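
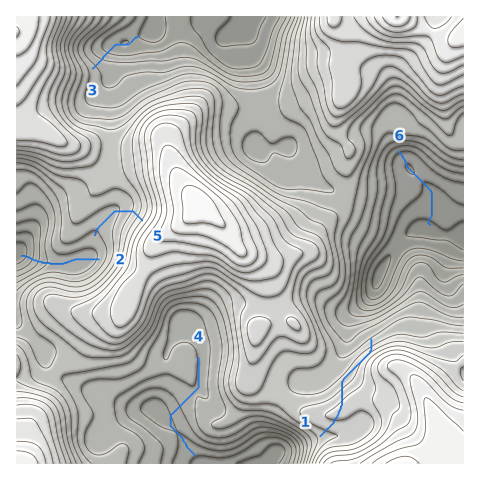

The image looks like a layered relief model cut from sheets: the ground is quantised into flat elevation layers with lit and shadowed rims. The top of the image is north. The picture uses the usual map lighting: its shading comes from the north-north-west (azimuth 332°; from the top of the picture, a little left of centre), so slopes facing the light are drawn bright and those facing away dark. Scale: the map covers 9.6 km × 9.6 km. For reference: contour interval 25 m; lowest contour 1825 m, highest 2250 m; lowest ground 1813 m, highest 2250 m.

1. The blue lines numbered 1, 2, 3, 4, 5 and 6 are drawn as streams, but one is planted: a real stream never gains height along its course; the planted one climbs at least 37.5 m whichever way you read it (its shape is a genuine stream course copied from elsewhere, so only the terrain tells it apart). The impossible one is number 1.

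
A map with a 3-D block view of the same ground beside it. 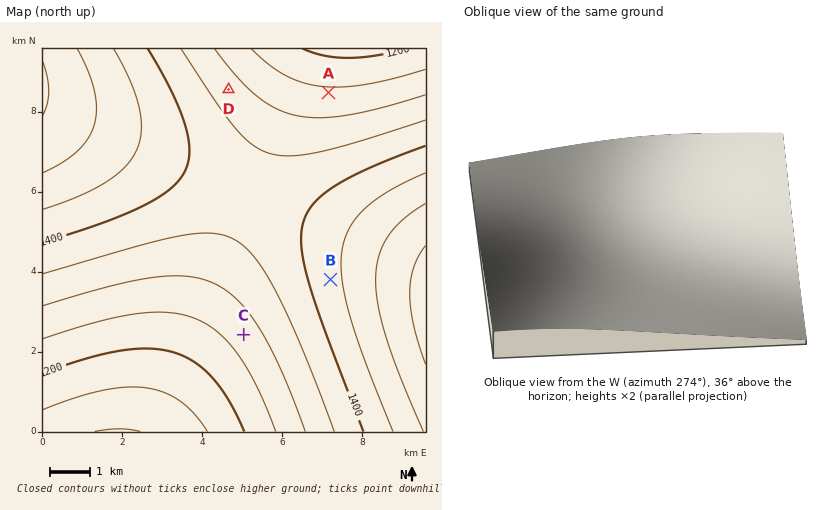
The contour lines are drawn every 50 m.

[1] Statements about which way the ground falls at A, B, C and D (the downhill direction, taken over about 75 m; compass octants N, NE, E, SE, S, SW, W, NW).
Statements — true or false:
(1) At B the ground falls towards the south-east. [false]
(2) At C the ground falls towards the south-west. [true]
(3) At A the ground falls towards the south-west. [false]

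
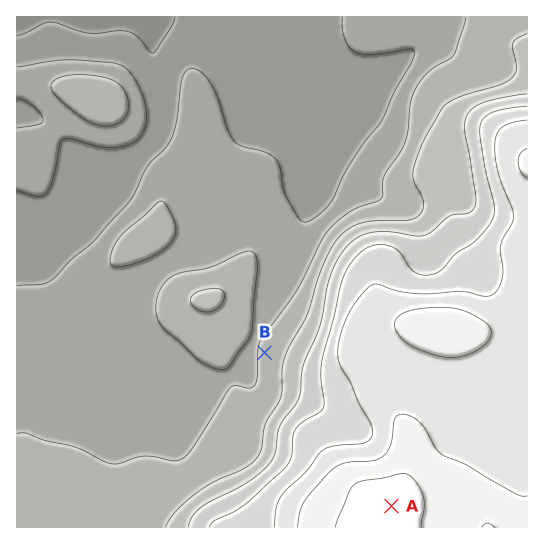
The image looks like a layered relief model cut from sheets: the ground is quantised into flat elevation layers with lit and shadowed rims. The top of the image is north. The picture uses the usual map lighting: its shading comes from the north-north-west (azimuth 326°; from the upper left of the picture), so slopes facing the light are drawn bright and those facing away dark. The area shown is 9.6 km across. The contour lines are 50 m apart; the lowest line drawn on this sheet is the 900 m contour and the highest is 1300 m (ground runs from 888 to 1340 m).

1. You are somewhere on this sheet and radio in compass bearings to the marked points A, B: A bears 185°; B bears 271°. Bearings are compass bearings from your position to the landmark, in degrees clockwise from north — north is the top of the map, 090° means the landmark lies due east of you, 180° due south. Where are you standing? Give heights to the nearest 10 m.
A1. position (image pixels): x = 405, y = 355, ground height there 1230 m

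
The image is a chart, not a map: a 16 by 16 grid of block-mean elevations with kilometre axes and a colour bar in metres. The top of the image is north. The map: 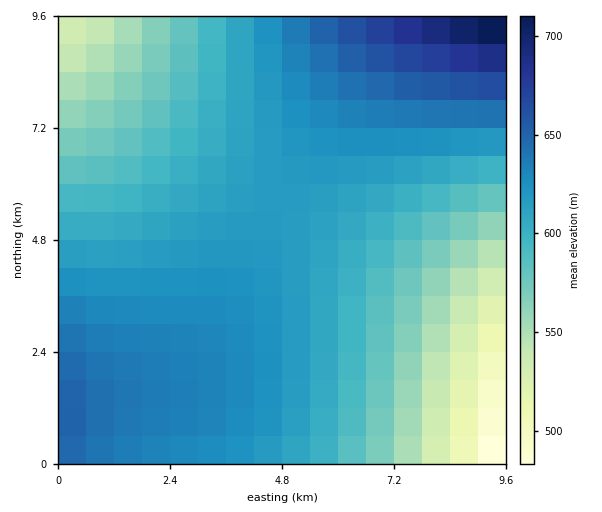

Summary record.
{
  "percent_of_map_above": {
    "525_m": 96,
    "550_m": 91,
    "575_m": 81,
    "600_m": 65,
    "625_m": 30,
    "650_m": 7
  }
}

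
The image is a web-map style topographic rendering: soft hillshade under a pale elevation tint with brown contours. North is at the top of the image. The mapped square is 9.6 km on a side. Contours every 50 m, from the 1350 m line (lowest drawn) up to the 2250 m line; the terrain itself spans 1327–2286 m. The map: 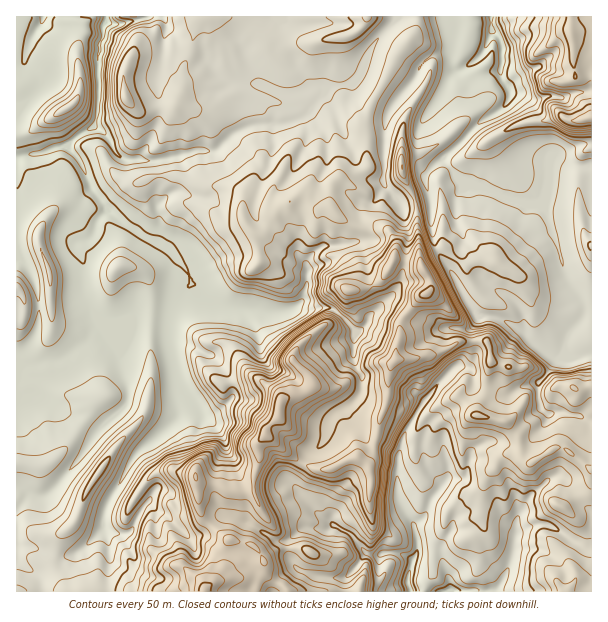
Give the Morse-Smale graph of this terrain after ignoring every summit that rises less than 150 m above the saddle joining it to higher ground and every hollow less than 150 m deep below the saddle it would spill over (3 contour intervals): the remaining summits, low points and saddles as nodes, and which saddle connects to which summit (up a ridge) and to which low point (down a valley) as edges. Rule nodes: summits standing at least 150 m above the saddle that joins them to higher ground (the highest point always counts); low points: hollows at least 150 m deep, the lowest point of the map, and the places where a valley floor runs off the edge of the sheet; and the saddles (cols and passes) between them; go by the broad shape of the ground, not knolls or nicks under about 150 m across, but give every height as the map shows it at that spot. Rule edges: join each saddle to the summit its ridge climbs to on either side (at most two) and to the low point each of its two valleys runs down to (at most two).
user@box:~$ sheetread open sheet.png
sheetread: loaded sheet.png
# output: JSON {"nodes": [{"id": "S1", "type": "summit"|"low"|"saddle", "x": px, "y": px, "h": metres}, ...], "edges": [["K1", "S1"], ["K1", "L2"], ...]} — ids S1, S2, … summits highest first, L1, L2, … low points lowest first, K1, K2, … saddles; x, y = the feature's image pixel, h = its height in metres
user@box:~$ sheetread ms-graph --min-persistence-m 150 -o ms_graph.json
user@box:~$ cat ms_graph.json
{"nodes": [
{"id": "S1", "type": "summit", "x": 279, "y": 411, "h": 2286},
{"id": "S2", "type": "summit", "x": 204, "y": 591, "h": 2278},
{"id": "S3", "type": "summit", "x": 426, "y": 294, "h": 2270},
{"id": "S4", "type": "summit", "x": 591, "y": 117, "h": 2090},
{"id": "S5", "type": "summit", "x": 69, "y": 107, "h": 1723},
{"id": "L1", "type": "low", "x": 105, "y": 23, "h": 1327},
{"id": "L2", "type": "low", "x": 491, "y": 17, "h": 1385},
{"id": "L3", "type": "low", "x": 410, "y": 591, "h": 1421},
{"id": "K1", "type": "saddle", "x": 210, "y": 525, "h": 2073},
{"id": "K2", "type": "saddle", "x": 302, "y": 464, "h": 2044},
{"id": "K3", "type": "saddle", "x": 252, "y": 527, "h": 2014},
{"id": "K4", "type": "saddle", "x": 473, "y": 341, "h": 1970},
{"id": "K5", "type": "saddle", "x": 360, "y": 227, "h": 1840},
{"id": "K6", "type": "saddle", "x": 548, "y": 423, "h": 1835},
{"id": "K7", "type": "saddle", "x": 488, "y": 317, "h": 1669},
{"id": "K8", "type": "saddle", "x": 450, "y": 167, "h": 1594},
{"id": "K9", "type": "saddle", "x": 17, "y": 158, "h": 1459}],
"edges": [["K1", "S1"], ["K1", "S2"], ["K1", "L1"], ["K2", "S1"], ["K2", "S3"], ["K2", "L1"], ["K2", "L3"], ["K3", "S1"], ["K3", "S2"], ["K3", "L1"], ["K3", "L3"], ["K4", "S1"], ["K4", "S3"], ["K4", "L1"], ["K4", "L3"], ["K5", "S1"], ["K5", "S3"], ["K5", "L1"], ["K6", "S1"], ["K6", "L2"], ["K6", "L3"], ["K7", "S1"], ["K7", "L1"], ["K7", "L2"], ["K8", "S3"], ["K8", "S4"], ["K8", "L2"], ["K9", "S1"], ["K9", "S5"], ["K9", "L1"]]}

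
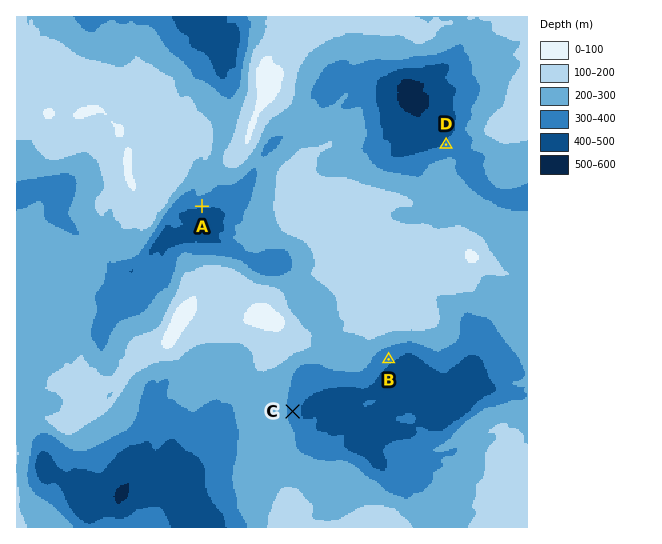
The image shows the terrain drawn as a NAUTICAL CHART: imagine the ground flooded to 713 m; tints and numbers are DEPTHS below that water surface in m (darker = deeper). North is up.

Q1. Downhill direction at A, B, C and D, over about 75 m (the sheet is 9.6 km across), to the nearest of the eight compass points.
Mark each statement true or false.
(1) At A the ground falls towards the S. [true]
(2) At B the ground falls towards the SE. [true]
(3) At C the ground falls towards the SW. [false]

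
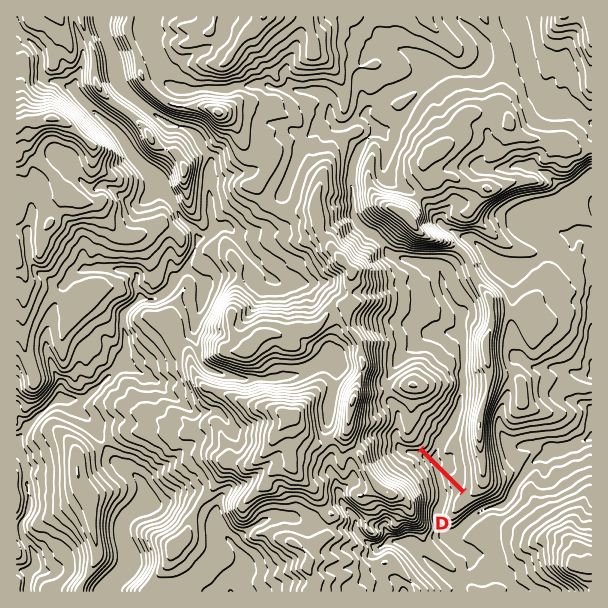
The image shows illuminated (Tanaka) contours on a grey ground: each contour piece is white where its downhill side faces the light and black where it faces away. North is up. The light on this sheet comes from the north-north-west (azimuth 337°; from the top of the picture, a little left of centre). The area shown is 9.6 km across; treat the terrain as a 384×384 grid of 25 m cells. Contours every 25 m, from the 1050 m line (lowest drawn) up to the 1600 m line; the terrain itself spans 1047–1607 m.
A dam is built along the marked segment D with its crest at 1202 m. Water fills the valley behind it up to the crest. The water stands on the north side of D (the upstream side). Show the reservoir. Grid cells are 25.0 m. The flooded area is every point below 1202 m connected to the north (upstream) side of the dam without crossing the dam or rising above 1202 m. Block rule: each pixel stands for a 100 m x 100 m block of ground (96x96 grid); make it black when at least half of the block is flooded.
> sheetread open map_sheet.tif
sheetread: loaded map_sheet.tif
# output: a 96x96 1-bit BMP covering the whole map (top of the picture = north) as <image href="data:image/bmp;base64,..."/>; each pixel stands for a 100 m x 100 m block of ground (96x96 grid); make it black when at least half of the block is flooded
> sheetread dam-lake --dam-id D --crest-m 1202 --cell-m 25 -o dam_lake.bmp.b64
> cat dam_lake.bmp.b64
<image width="96" height="96" href="data:image/bmp;base64,Qk2+BAAAAAAAAD4AAAAoAAAAYAAAAGAAAAABAAEAAAAAAIAEAAATCwAAEwsAAAIAAAAAAAAA////AAAAAAAAAAAAAAAAAAAAAAAAAAAAAAAAAAAAAAAAAAAAAAAAAAAAAAAAAAAAAAAAAAAAAAAAAAAAAAAAAAAAAAAAAAAAAAAAAAAAAAAAAAAAAAAAAAAAAAAAAAAAAAAAAAAAAAAAAAAAAAAAAAAAAAAAAAAAAAAAAAAAAAAAAAAAAAAAAAAAAAAAAAAAAAAAAAAAAAAAAAAAAAAAAAAAAAAAAAAAAAAAAAAAAAAAAAAAAAAAAAAAAAAAAAAAAAAAAAAAAAAAAAAAAAAAAAAAAAAAAAAAAAAAAAAAAAAAAAAAAAAAAABgAAAAAAAAAAAAAADgAAAAAAAAAAAAAAHgAAAAAAAAAAAAAAPgAAAAAAAAAAAAAAfgAAAAAAAAAAAAAA/gAAAAAAAAAAAAAAfAAAAAAAAAAAAAAAfAAAAAAAAAAAAAAAfAAAAAAAAAAAAAAAPgAAAAAAAAAAAAAAHgAAAAAAAAAAAAAADgAAAAAAAAAAAAAADgAAAAAAAAAAAAAABgAAAAAAAAAAAAAABgAAAAAAAAAAAAAAAgAAAAAAAAAAAAAAAgAAAAAAAAAAAAAAAgAAAAAAAAAAAAAAAgAAAAAAAAAAAAAAAgAAAAAAAAAAAAAAAgAAAAAAAAAAAAAAAgAAAAAAAAAAAAAAAgAAAAAAAAAAAAAAAgAAAAAAAAAAAAAADgAAAAAAAAAAAAAAHgAAAAAAAAAAAAAABgAAAAAAAAAAAAAABgAAAAAAAAAAAAAABwAAAAAAAAAAAAAADgAAAAAAAAAAAAAACAAAAAAAAAAAAAAAGAAAAAAAAAAAAAAAEAAAAAAAAAAAAAAAMAAAAAAAAAAAAAAAIAAAAAAAAAAAAAAAIAAAAAAAAAAAAAAAAAAAAAAAAAAAAAAAAAAAAAAAAAAAAAAAAAAAAAAAAAAAAAAAAAAAAAAAAAAAAAAAAAAAAAAAAAAAAAAAAAAAAAAAAAAAAAAAAAAAAAAAAAAAAAAAAAAAAAAAAAAAAAAAAAAAAAAAAAAAAAAAAAAAAAAAAAAAAAAAAAAAAAAAAAAAAAAAAAAAAAAAAAAAAAAAAAAAAAAAAAAAAAAAAAAAAAAAAAAAAAAAAAAAAAAAAAAAAAAAAAAAAAAAAAAAAAAAAAAAAAAAAAAAAAAAAAAAAAAAAAAAAAAAAAAAAAAAAAAAAAAAAAAAAAAAAAAAAAAAAAAAAAAAAAAAAAAAAAAAAAAAAAAAAAAAAAAAAAAAAAAAAAAAAAAAAAAAAAAAAAAAAAAAAAAAAAAAAAAAAAAAAAAAAAAAAAAAAAAAAAAAAAAAAAAAAAAAAAAAAAAAAAAAAAAAAAAAAAAAAAAAAAAAAAAAAAAAAAAAAAAAAAAAAAAAAAAAAAAAAAAAAAAAAAAAAAAAAAAAAAAAAAAAAAAAAAAAAAAAAAAAAAAAAAAAAAAAAAAAAAAAAAAAAAAAAAAAAAAAAAAAAAAAAAAAAAAAAAAAAAAAAAAAAAAAAAAAAAAAAAAAAAAAAAAAAAAAAAAAAAAAAAAAAAAAAAAAAAAAA="/>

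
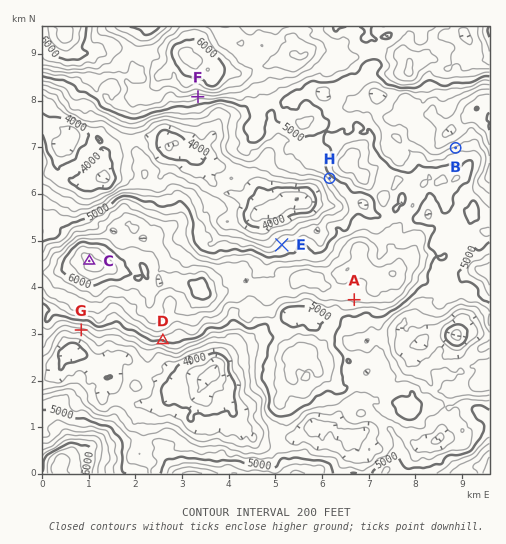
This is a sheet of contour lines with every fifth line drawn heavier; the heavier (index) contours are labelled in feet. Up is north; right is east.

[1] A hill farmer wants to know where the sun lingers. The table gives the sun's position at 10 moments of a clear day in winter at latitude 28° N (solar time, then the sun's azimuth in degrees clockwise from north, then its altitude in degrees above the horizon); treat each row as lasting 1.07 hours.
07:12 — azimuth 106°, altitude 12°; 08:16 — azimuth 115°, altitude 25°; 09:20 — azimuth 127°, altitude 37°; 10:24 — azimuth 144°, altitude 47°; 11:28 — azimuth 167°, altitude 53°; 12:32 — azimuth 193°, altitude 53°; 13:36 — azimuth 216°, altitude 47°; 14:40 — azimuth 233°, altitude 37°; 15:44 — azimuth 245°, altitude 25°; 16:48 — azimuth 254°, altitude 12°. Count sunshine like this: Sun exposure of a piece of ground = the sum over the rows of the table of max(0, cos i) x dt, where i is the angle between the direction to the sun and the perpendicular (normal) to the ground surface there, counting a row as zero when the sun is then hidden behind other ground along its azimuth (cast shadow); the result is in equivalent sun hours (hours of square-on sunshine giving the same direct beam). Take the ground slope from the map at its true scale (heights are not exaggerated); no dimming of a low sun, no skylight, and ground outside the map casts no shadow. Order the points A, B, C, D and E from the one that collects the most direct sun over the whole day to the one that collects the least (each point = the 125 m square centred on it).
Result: D > A > C > E > B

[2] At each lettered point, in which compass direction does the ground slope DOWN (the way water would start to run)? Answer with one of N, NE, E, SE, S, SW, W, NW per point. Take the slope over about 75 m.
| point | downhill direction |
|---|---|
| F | S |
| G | S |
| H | SW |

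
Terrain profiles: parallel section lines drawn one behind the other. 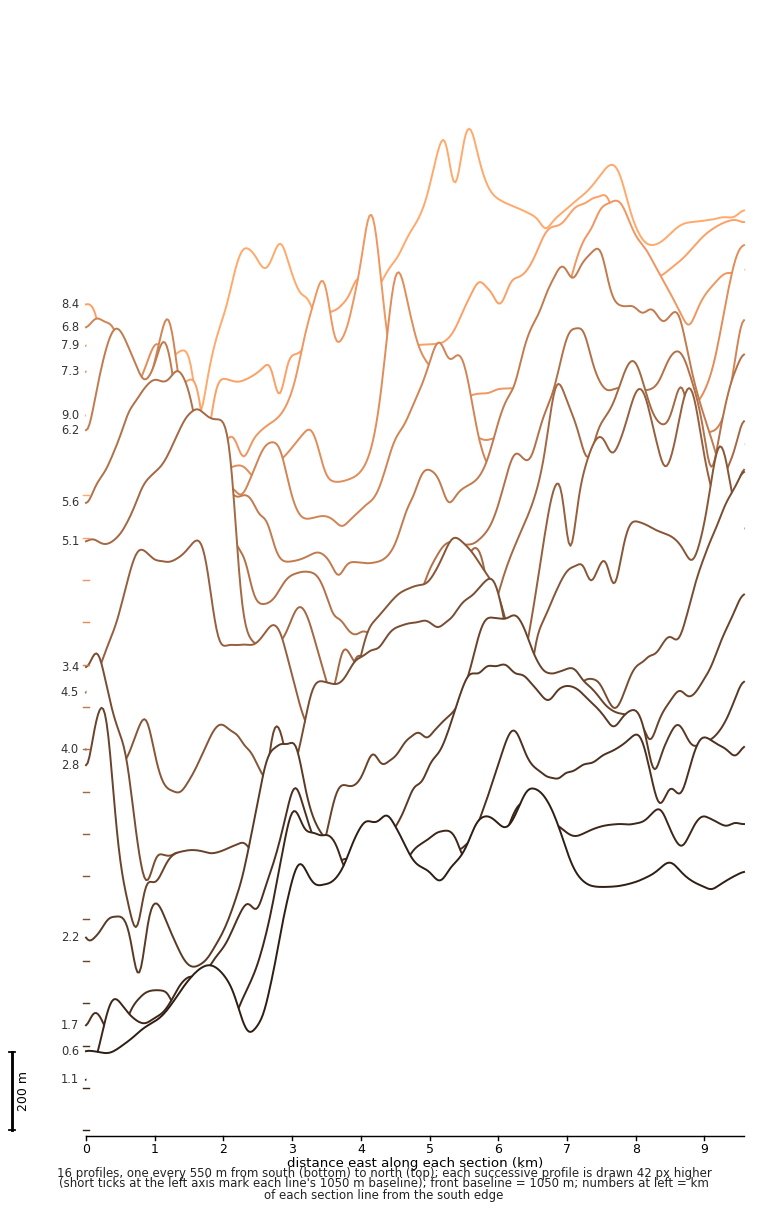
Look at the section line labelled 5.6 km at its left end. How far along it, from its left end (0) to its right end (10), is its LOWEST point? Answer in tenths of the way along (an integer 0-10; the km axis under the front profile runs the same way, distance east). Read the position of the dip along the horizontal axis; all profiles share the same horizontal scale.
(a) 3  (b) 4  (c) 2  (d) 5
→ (b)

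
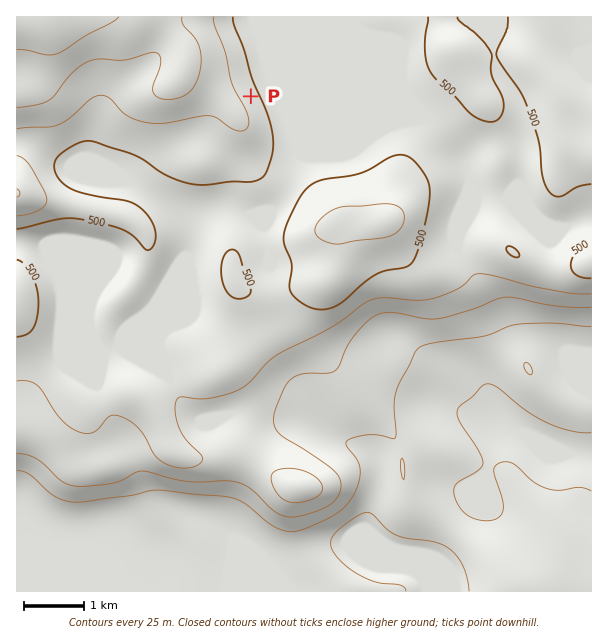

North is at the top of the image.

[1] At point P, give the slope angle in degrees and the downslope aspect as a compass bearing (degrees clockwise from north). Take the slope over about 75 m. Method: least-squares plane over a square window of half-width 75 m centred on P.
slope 5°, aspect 63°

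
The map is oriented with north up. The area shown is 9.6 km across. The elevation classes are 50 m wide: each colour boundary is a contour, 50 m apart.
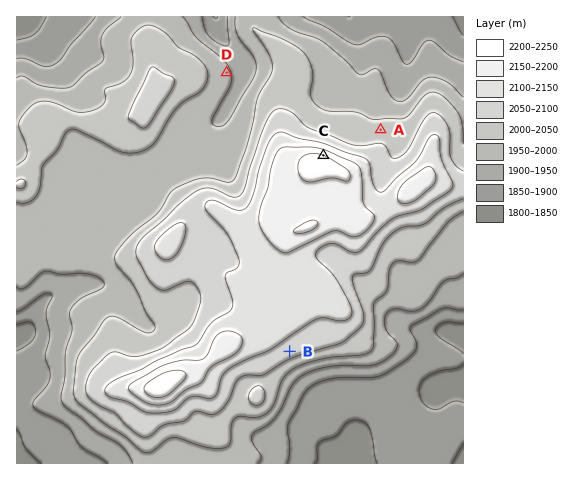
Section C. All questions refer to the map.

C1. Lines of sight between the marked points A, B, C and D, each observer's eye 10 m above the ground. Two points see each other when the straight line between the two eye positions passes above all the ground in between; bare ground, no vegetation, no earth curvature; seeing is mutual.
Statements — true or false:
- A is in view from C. true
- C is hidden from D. false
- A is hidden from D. true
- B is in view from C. false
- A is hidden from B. true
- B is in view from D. false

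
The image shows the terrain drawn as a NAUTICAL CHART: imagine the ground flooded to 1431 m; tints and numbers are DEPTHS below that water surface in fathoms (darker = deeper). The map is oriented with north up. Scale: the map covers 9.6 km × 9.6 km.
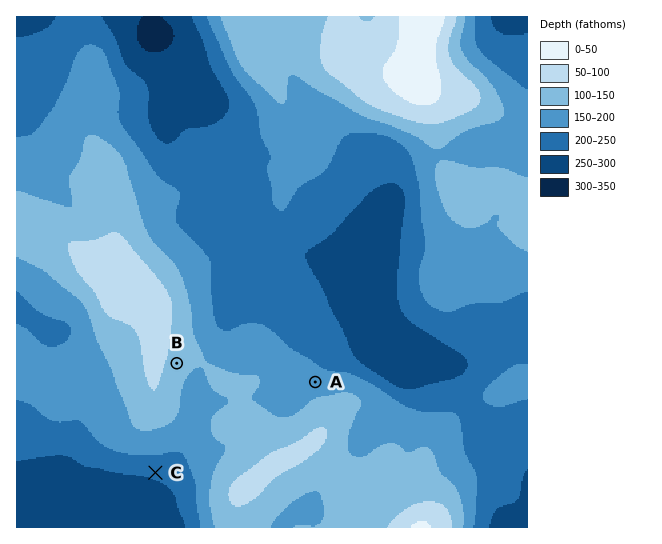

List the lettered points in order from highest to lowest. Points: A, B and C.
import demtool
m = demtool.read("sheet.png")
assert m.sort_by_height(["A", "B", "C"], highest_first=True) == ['B', 'A', 'C']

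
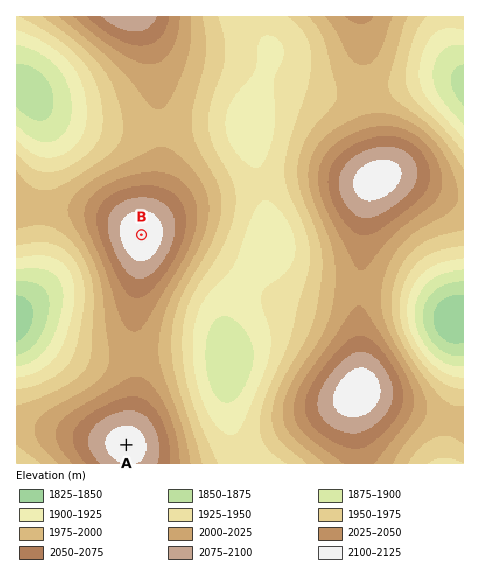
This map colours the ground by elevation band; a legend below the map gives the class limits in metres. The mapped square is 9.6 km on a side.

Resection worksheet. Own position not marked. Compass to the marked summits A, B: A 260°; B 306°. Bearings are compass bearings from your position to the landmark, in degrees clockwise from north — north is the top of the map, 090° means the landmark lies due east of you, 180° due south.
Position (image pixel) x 371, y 402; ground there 2110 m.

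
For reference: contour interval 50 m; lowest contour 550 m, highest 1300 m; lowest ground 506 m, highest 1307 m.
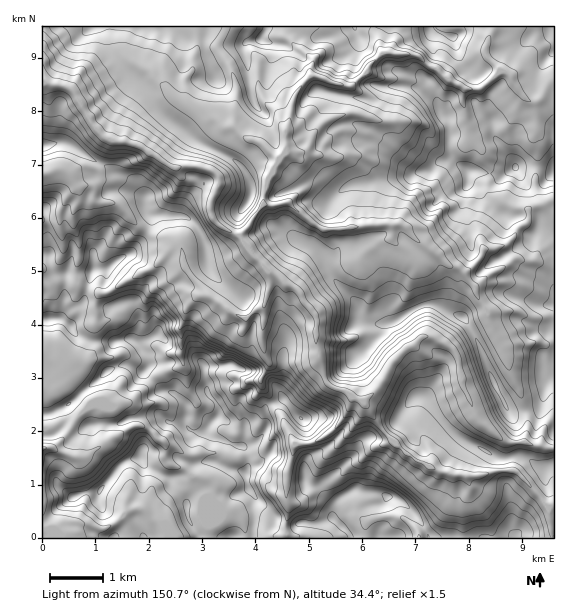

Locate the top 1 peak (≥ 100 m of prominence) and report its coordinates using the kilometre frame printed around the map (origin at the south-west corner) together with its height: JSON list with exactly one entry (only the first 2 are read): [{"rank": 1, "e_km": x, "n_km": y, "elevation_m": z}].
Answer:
[{"rank": 1, "e_km": 8.89, "n_km": 6.96, "elevation_m": 1307}]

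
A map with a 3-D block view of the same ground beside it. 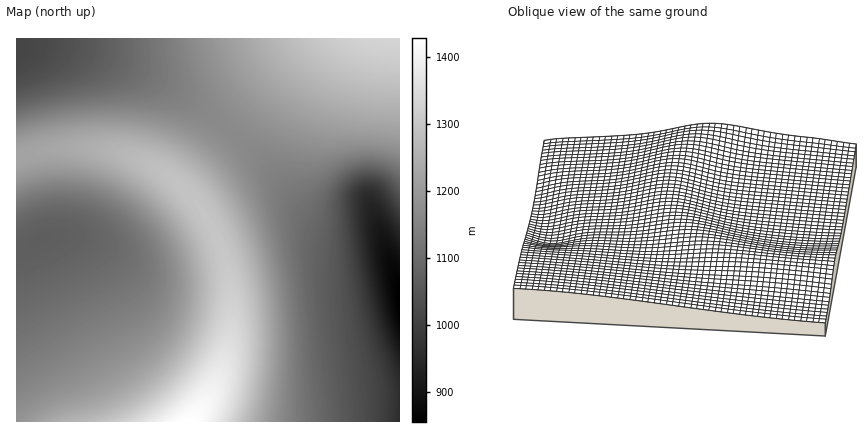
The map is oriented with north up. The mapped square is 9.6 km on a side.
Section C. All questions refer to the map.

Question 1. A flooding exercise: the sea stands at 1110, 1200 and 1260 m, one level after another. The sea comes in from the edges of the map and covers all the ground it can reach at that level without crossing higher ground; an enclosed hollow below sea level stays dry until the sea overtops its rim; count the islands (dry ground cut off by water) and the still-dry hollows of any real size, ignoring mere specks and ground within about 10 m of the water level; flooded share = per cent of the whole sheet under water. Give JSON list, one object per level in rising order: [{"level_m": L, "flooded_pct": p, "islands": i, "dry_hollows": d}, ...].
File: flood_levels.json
[{"level_m": 1110, "flooded_pct": 30, "islands": 0, "dry_hollows": 0}, {"level_m": 1200, "flooded_pct": 64, "islands": 0, "dry_hollows": 0}, {"level_m": 1260, "flooded_pct": 82, "islands": 0, "dry_hollows": 0}]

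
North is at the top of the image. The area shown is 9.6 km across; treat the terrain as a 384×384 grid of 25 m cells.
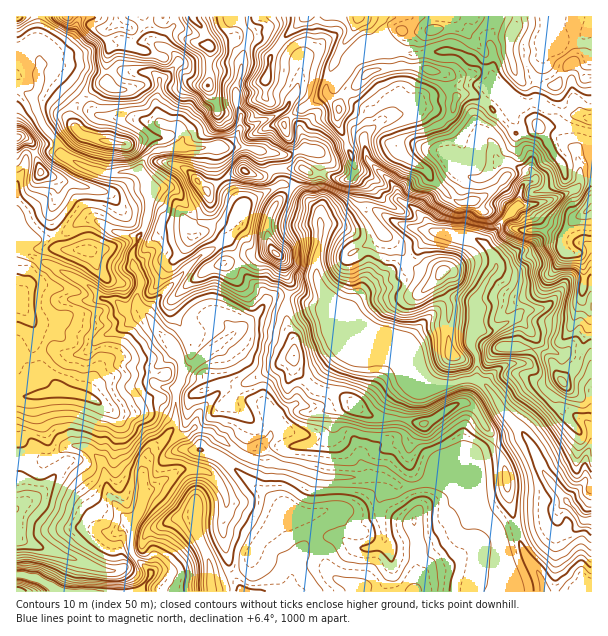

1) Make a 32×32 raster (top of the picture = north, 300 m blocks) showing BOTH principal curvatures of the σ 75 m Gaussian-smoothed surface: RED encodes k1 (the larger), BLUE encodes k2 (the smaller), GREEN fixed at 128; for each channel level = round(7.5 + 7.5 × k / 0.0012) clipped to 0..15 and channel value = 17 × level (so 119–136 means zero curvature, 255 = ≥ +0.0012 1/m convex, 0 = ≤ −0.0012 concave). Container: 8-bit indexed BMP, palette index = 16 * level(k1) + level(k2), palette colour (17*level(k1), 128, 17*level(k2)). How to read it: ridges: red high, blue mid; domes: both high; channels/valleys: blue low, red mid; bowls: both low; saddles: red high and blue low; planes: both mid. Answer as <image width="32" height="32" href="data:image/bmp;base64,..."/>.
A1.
<image width="32" height="32" href="data:image/bmp;base64,Qk02CAAAAAAAADYEAAAoAAAAIAAAACAAAAABAAgAAAAAAAAEAAATCwAAEwsAAAABAAAAAAAAAIAAABGAAAAigAAAM4AAAESAAABVgAAAZoAAAHeAAACIgAAAmYAAAKqAAAC7gAAAzIAAAN2AAADugAAA/4AAAACAEQARgBEAIoARADOAEQBEgBEAVYARAGaAEQB3gBEAiIARAJmAEQCqgBEAu4ARAMyAEQDdgBEA7oARAP+AEQAAgCIAEYAiACKAIgAzgCIARIAiAFWAIgBmgCIAd4AiAIiAIgCZgCIAqoAiALuAIgDMgCIA3YAiAO6AIgD/gCIAAIAzABGAMwAigDMAM4AzAESAMwBVgDMAZoAzAHeAMwCIgDMAmYAzAKqAMwC7gDMAzIAzAN2AMwDugDMA/4AzAACARAARgEQAIoBEADOARABEgEQAVYBEAGaARAB3gEQAiIBEAJmARACqgEQAu4BEAMyARADdgEQA7oBEAP+ARAAAgFUAEYBVACKAVQAzgFUARIBVAFWAVQBmgFUAd4BVAIiAVQCZgFUAqoBVALuAVQDMgFUA3YBVAO6AVQD/gFUAAIBmABGAZgAigGYAM4BmAESAZgBVgGYAZoBmAHeAZgCIgGYAmYBmAKqAZgC7gGYAzIBmAN2AZgDugGYA/4BmAACAdwARgHcAIoB3ADOAdwBEgHcAVYB3AGaAdwB3gHcAiIB3AJmAdwCqgHcAu4B3AMyAdwDdgHcA7oB3AP+AdwAAgIgAEYCIACKAiAAzgIgARICIAFWAiABmgIgAd4CIAIiAiACZgIgAqoCIALuAiADMgIgA3YCIAO6AiAD/gIgAAICZABGAmQAigJkAM4CZAESAmQBVgJkAZoCZAHeAmQCIgJkAmYCZAKqAmQC7gJkAzICZAN2AmQDugJkA/4CZAACAqgARgKoAIoCqADOAqgBEgKoAVYCqAGaAqgB3gKoAiICqAJmAqgCqgKoAu4CqAMyAqgDdgKoA7oCqAP+AqgAAgLsAEYC7ACKAuwAzgLsARIC7AFWAuwBmgLsAd4C7AIiAuwCZgLsAqoC7ALuAuwDMgLsA3YC7AO6AuwD/gLsAAIDMABGAzAAigMwAM4DMAESAzABVgMwAZoDMAHeAzACIgMwAmYDMAKqAzAC7gMwAzIDMAN2AzADugMwA/4DMAACA3QARgN0AIoDdADOA3QBEgN0AVYDdAGaA3QB3gN0AiIDdAJmA3QCqgN0Au4DdAMyA3QDdgN0A7oDdAP+A3QAAgO4AEYDuACKA7gAzgO4ARIDuAFWA7gBmgO4Ad4DuAIiA7gCZgO4AqoDuALuA7gDMgO4A3YDuAO6A7gD/gO4AAID/ABGA/wAigP8AM4D/AESA/wBVgP8AZoD/AHeA/wCIgP8AmYD/AKqA/wC7gP8AzID/AN2A/wDugP8A/4D/AMGQgaGgwbKTl3TYl4WHh4d3h4eIh5eIh3d3h3eGt5eYk6bH6OfXxXKFZOeUl4iHh4eXh4eGh5eIh4eHhreWhqfI17eGdZaipnaW53OYl4d3h4d2hnaHl4eHh4eWt3V1lpeFdXaGhoLot7e2c4eXh4eHh4eYhoiXd3eHh6eGdpeFl5iHdoeGlISmyKiDdoeImJeYmIeGl6iHh3eGt4WHlaSHqId2h4aWdHTIuIOGl5iHh4eHh4d2loeHh4bYhYaDp4eHp4eGlpWVhJKRlbeXhoV1hYV2doeGd4d3ltiFg6elh4aWp4SnlYS3tsfHhISVloeIh4eHl4Z2d3amt4R0l6WGl4Z0hpeng4OkpXOXh5eHhpd2hXWFpoV1heaEc3WntoaHdoeIqKeog6WVl5eHdZamlpW31+b554XGxoF0hseFl5eXp6iYiJekx5Woh3aFlZeXuLiWhWLF+OiAhIenlaaHh5iHh4eGhZSUqJenlZant7eol5Z1doGQkIKnuKbphYeHh4eXh5eWt4OWh4eVqLimdXR0loeExtixpJKDtqaWh4eHhoaYmJdzp4WGdoaYyIZ0d3eHd3S415D56MWllZaHh4eIhoWHhIWnh4d2hpfIhXaHhoSDhLe2cpOlhIa3l5eHh5iohnWEt4V2doWUp7Z0d3aUt7mUpMdzl5WEhLa3mIeXloGko7a1xnR0t4WD1ZSEhYWnqNilpHKXl7WjgdeIl4SCx9eipaW057emhKXkcKWodIaGhtjKlIR1hPhwxIaUpreopnGXuKOSyKXE+umAt8qWl5aluMmlg3SElPnGd5ammKi2kbeHuKaDhcXmtZGUp6aoqIWDgYBwtLPVyIWGl5aFhJW3kpeopYVzxtV0c3SEt6STgZCQsvHy56XHp3aXp3aGp6iCmJTXlWST+JZhUqSUtaGA2Pn412CQcLXHpKa319e3lnNzpfnEg7Kh0rTT+Makkdj2loXWxrG0xJKT+aWAgICApPf3lrP79tXn57P2s6DX95V2h4XFgoXYlLPDcJS36PmgooKCYcBggMBiYveQ2siDdIeIhaaDx5aG+pCj+dbHtaWmdbPEodfnxYW1xYKmt9a2lHZ1uLa3h5ejksimc4KDdIRkpfqQpLLVlNinhoWFdabHc7eHlpaGhYaFhqalt7iUpaX3tZDpp4O2t7aFdnd2hsemh4WFlpaGh4Z2dcemlqODx/imoOmnhYWnltiWhZbHp4Z1tqenpaeHd3dltaWVtcRi1ZVxtrd2hbeFlaa2tZWVhYXIdnanl4Z2dHO0t6eGlMfptpSE1oV1hLZ1doaWhYWnhbd2d4aHxqPnxMiXl5aWpsZkhoaF16emt6iFl5anl5iFp5eGh4c="/>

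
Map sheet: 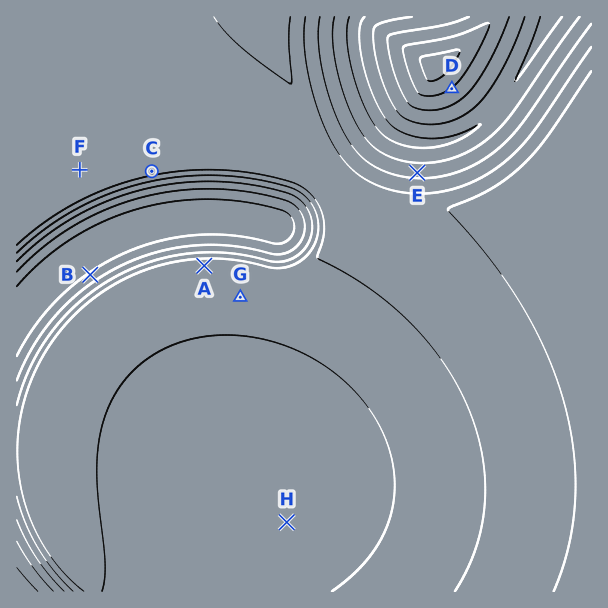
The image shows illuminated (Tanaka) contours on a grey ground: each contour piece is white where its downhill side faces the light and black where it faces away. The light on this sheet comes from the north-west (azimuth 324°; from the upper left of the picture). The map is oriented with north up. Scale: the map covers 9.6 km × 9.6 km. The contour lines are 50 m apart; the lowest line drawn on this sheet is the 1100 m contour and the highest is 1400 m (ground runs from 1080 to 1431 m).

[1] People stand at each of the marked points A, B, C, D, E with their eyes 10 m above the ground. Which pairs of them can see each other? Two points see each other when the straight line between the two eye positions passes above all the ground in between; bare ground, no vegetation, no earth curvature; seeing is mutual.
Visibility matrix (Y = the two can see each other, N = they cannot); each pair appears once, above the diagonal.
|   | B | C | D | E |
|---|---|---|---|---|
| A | N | Y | N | N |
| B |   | Y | N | N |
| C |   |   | N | N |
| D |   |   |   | Y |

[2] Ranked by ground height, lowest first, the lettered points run H G F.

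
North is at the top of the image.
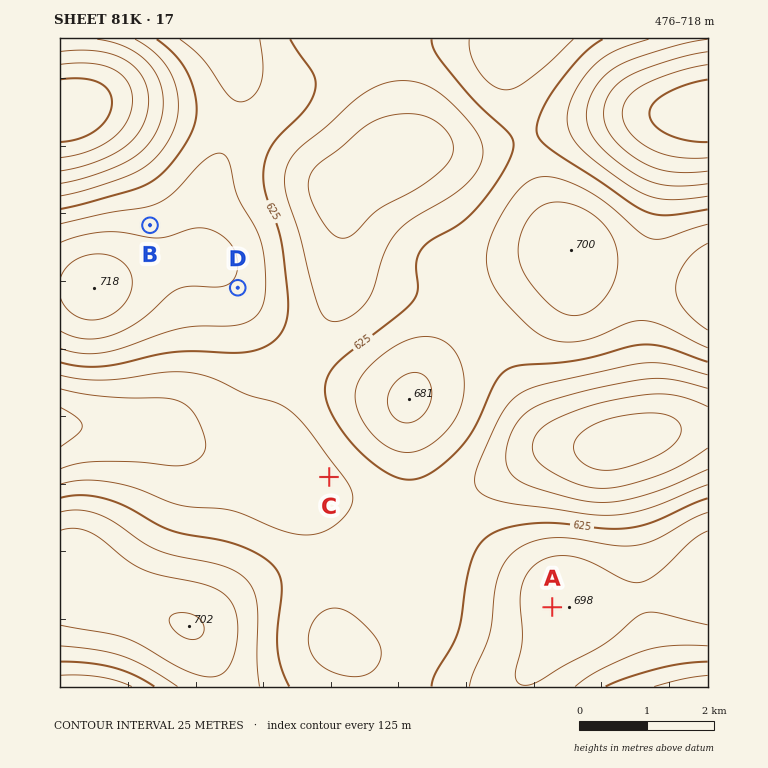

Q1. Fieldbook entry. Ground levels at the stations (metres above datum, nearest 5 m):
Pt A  695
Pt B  665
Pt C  595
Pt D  670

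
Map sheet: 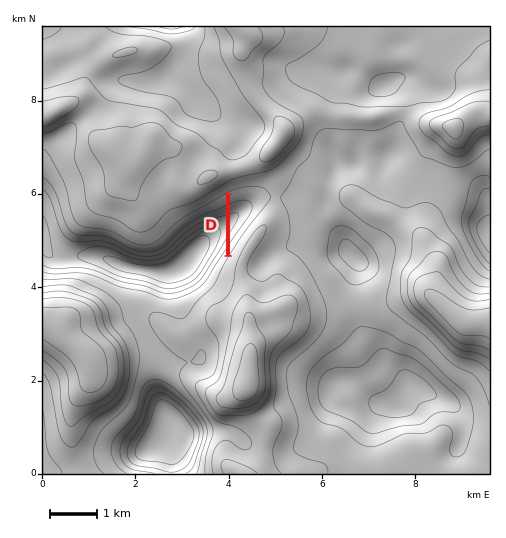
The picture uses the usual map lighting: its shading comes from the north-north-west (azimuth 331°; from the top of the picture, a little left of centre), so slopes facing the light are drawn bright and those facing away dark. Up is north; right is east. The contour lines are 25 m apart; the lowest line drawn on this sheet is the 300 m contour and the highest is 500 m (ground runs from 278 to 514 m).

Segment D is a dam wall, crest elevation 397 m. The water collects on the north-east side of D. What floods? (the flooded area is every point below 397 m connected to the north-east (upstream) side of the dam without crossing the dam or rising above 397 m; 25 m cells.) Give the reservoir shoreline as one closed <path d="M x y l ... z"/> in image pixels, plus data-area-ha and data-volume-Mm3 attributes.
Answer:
<path d="M254 188l-15 1-9 4 0 59 12-18 18-23 5-8-1-10-6-4-4-1z" data-area-ha="60" data-volume-Mm3="12.80"/>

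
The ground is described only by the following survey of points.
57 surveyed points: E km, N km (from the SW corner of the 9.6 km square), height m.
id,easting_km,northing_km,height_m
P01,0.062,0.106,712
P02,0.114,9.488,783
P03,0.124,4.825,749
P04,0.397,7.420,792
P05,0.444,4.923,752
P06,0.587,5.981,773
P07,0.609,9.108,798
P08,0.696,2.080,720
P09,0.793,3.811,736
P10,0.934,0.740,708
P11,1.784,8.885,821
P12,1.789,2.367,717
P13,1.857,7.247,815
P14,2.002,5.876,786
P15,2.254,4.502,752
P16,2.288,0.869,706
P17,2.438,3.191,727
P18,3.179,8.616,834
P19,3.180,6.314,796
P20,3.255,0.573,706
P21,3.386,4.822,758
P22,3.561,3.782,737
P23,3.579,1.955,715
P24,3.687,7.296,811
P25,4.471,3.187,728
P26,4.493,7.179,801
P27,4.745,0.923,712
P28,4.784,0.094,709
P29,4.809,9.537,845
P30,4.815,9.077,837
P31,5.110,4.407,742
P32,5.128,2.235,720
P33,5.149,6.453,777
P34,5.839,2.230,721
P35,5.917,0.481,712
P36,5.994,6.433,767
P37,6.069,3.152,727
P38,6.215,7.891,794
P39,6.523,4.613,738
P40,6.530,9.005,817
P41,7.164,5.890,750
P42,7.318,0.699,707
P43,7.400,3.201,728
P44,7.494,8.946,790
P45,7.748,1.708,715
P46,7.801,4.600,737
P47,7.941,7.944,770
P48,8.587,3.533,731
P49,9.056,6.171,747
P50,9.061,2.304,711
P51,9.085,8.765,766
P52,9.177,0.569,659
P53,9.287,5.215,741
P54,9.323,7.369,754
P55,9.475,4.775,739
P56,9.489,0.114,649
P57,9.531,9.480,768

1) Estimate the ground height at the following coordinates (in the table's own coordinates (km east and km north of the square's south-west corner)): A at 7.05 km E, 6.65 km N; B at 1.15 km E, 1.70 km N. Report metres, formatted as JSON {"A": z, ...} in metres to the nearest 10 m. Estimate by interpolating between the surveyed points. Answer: {"A": 760, "B": 710}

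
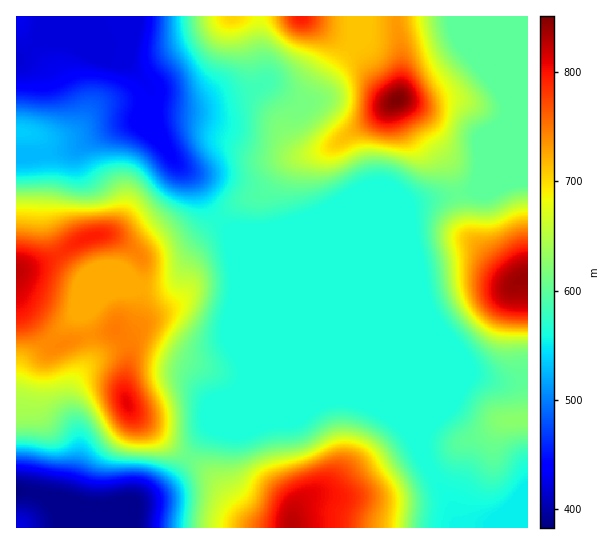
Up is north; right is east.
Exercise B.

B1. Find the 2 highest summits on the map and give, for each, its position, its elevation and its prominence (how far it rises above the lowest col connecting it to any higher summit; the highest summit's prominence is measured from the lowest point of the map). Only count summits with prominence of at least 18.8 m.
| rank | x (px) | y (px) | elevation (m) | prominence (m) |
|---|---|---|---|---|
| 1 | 398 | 99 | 851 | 468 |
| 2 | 127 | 403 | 809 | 72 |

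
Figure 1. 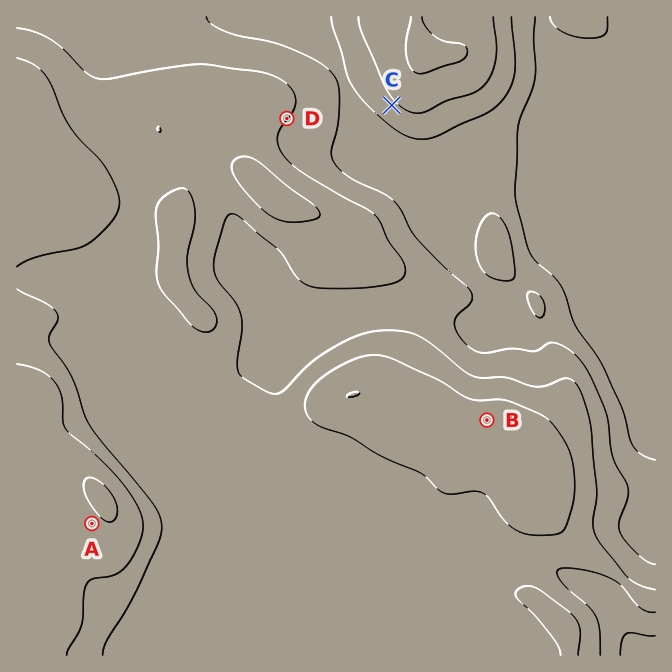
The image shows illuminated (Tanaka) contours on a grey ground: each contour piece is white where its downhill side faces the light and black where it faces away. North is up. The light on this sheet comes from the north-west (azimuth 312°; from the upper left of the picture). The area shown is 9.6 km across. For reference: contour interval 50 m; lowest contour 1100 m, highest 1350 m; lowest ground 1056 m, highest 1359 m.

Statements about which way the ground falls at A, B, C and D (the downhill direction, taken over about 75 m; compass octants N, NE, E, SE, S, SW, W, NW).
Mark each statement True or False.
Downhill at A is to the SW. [True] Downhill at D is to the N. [False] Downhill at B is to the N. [True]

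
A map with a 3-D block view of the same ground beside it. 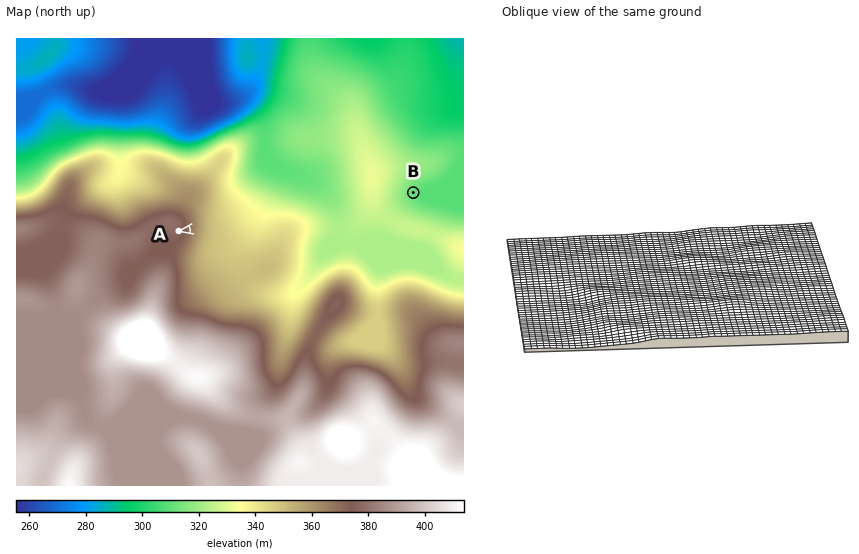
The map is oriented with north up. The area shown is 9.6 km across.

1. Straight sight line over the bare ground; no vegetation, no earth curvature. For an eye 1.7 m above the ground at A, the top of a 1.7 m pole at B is out of sight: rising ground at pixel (363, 201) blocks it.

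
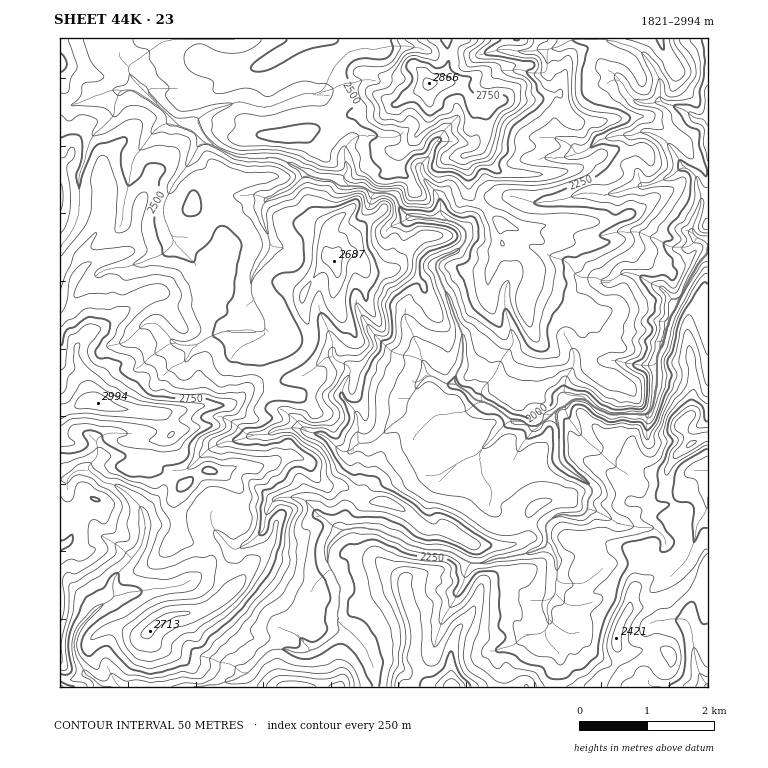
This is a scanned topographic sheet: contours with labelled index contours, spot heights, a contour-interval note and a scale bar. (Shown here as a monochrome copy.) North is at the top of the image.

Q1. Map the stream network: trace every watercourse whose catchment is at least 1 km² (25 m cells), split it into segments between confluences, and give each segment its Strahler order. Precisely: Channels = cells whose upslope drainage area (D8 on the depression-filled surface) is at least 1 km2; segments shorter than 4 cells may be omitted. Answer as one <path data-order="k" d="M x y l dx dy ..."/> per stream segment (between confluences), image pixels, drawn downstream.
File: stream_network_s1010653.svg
<path data-order="1" d="M696 656l0 7 1 2 0 5 4 5 2 5 5 5 0 2"/><path data-order="1" d="M358 639l-20-18"/><path data-order="1" d="M530 634l10 0 5-3 0-2 4-3 0-10-2-2 0-10 7-7 0-2 2-1 0-14 1-2 0-20-5-8 0-4-5-5"/><path data-order="2" d="M338 621l0-11 1-1 0-17 2-2 0-3-3-4 0-1-2-2 0-3-9-14 0-17 2-1 0-2 14-14"/><path data-order="2" d="M114 597l-3 3-5 2-14 10 0 2-13 13 0 2-3 5 0 5-2 2 0 8 2 2 0 5 3 5 0 2 3 3 0 2 2 2 0 3 3 3 4 0 10 11 103 0 2-2 13 0 5-4 7 0 2-1 3 0 7-5 3 0 22-24 2 0 2-2 17 0 5 4 13 0 3-4 6 0 1-1 2 0 10-9 2 0 7-7 1 0-1-11"/><path data-order="1" d="M140 590l-2 2-10 0-2 2-3 0-2 1-5 0-2 2"/><path data-order="1" d="M459 590l5-8 0-7 2-2 0-3 5-7"/><path data-order="2" d="M471 563l14 0 1-2 4 0 1-1 4 0 1-2 11 0 1-2 7 0 2-1 6 0 2-2 5 0 2-2 3 0 5-3 5 0 0-2 2-1 0-4"/><path data-order="1" d="M238 550l3-4 9-3 8-9 2 0 3-3 0-2 2-1 0-10 2-2 0-4 5-8 0-2 6-5 21 0 1 2 4 0 12 12 0 1 3 4 5 2 10 10 9 1"/><path data-order="2" d="M547 541l0-8-2-2 0-7 5-5 2 0 4-3 3 0 2-2 5 0 1 2 16 0 5-5 0-2"/><path data-order="2" d="M343 529l8 0 2-1 13 0 2 1 10 0 12 7 3 0 2 2 3 0 2 1 2 0 5 6 3 0 2 1 5 0 2 2 3 0 2 2 18 0 2 1 7 0 7 5 1 0 4 4 3 0 3 3 2 0"/><path data-order="1" d="M599 512l-1 0-2-1-3 0-2-2-3 0"/><path data-order="2" d="M588 509l0-10 5-5 0-5-10-10-2 0-3-4-2 0-4-3-1 0-5-5-2 0-5-7 0-32-2-2 0-3-1-2 0-10"/><path data-order="1" d="M463 460l1 0 5-3 5 0 22-22 0-2 12-12 14 0"/><path data-order="1" d="M96 458l-9 9 0 3 2 0 5 5 2 0 7 7 1 0 2 2 7 0 1 1 6 2 3 3 2 0 16 17 0 4 2 1 0 6 2 1 0 15-2 2 0 5-2 2 0 3-10 12 0 2-17 17 0 3-1 2 0 10 1 2 0 3"/><path data-order="2" d="M359 443l12 0 4-3 1 0 17-17 2 0 3-4 2 0 7-6 0-10 5-7 0-2 3-3 0-2 4-3 0-2 8-8 3 0"/><path data-order="1" d="M251 436l2-1 15 0 9-5 8 0 2-2 13 0 5 3 4 0 1 2 9 0 2 2 5 1 15 16 8 0 9-9 1 0"/><path data-order="3" d="M522 421l1 0 5 5 11 0 17-15"/><path data-order="3" d="M556 411l3-3 5 0 8-9 14 0"/><path data-order="3" d="M481 401l2 0 5 3 3 0 10 9 2 0 7 6 10 0 2 2"/><path data-order="3" d="M586 399l8 9 2 0 5 3 4 0 3 3 40 0 2-1 0-2 4-5 0-7 1-1 0-9 2-2 0-32 3-5 0-3 4-4 0-5 1-1 0-7 4-5 0-5 8-14 0-3 4-5 0-2"/><path data-order="1" d="M571 396l12 0 3 3"/><path data-order="1" d="M481 392l0 9"/><path data-order="3" d="M456 384l3 3 5 2 4 3 1 0 0 2 7 7 5 0"/><path data-order="2" d="M430 376l9 3 7 5 10 0"/><path data-order="1" d="M422 360l3 5 0 5 2 2 0 2 2 0 1 2"/><path data-order="1" d="M332 357l6 5 8 2 5 5 0 3-8 15 0 11 11 11 0 2 4 5 0 25 1 2"/><path data-order="1" d="M169 337l6 6 2 0 2 2 18 0 9-7 1 0 5-3 4 0 5-3 44 0 0-12-4-5-1-5-4-4 0-1-3-5 0-4-2-2 0-16 2-2 2-5 3-4 2-5 7-6 0-2 3-5 0-9-2-1 0-5-3-5 0-6-2-1 0-4-2-1 0-10 7-9 4 0 8-5 3 0 2-2 5-1 14-14 5 0"/><path data-order="3" d="M681 296l6-12 4-8 3-4 3-8 6-5 0-2 1 0 4-3 0-7"/><path data-order="1" d="M611 281l12-9 7 0 2 2 5 0 1 2 2 0 3 3 2 0 3 4 6 1 1 2 4 0 1 2 2 0 8 8 0 4 7 0 4-4"/><path data-order="1" d="M147 261l1-2 9-2 5-3 1 0 11-10 0-5-5-9 0-3-4-5 0-4-2-1 0-12 2-2 0-3 2-2 7-15 5-5 0-2 5-5 0-2 8-10 7-15 7 0"/><path data-order="2" d="M447 220l11 3 8 7 0 10-2 2 0 2-8 8-2 0-2 2-3 0-2 2-5 1-6 5 0 9 3 3 2 9 8 15 0 3 2 2 1 8 2 2 0 3 5 9 0 3 4 5 0 29-2 2 0 3-5 7 0 3-2 2 0 3 2 2"/><path data-order="1" d="M79 205l0-31 2-1 0-4 3-5 0-3 2-2 0-7 1-1 2-9 2-1 1-5 6-5 1 0 15-16 0-12 4-5 0-5 3-3 14 0 8 7 5 1 5 5 2 0 3 4 2 0"/><path data-order="1" d="M559 200l5 0 2-2 8-2 2-1 3 0 2-2 15 0 2 2 12 0 1-2 7 0 2-2 8-1 2-2 5 0 2-2 10 0 1-1 9-2 5-3 3 0 2-2 5-2 9-8 5 0"/><path data-order="2" d="M349 186l14 0 2 2 1 0 5 5 17 0 2 2 3 0 4 3 3 10 7 7 3 0 2 2 10 0 2 1 15 0 2 2 6 0"/><path data-order="2" d="M309 176l3 0 2 2 5 0 2 2 10 0 1 1 2 0 5 5 10 0"/><path data-order="1" d="M420 169l0 4 2 1 0 2 5 5 0 2 12 12 0 5 2 1 0 14 1 0 5 5"/><path data-order="2" d="M686 168l1 0 10 10 0 8 2 2 0 3 2 2 0 14-2 1-2 9-1 1 0 2-2 2 0 3-2 2 0 7 5 5 4 0 2 1 1 0 4 4 0 3"/><path data-order="1" d="M346 163l0 1 2 2 0 5-5 5 0 4 6 6"/><path data-order="1" d="M576 154l3 0 2-2 5-1 3-4 2 0 8-8 7 0 2-2 5 0 2-1 18 0 5-4 12 0 5 4 4 0 8 6 9 10 1 6 4 3 1 5 2 0 2 2"/><path data-order="2" d="M214 146l19 10 3 0 2 2 39 0 1 1 4 0 5 4 15 6 7 7"/><path data-order="1" d="M145 144l5-7 0-1 10-11 2 0 1-1 9 0 2 1 5 0"/><path data-order="2" d="M206 144l5 0 1 2 2 0"/><path data-order="2" d="M179 125l1 2 4 0 1 2 4 0 1 2 2 0 14 13"/><path data-order="2" d="M160 107l19 18"/><path data-order="2" d="M660 102l2 0 2 1 3 0 2 2 5 0 5 4 3 0 14 10 8 0 2 5 2 1"/><path data-order="1" d="M635 100l2 2 3 0 2 1 12 0 1-1 5 0"/><path data-order="1" d="M329 78l-2 2 0 3-1 2 0 2-7 6-15 0-2 2-8 2-5 3-4 0-5 3-3 0-5 4-16 0-1-2-4 0-1-2-5 0-2-1-7 0-2 1-3 0-2 2-3 0-2 2-5 0-1 2-4 0-2 1-5 2-3 3-2 0-3 4-2 0 0 3 5 9 0 1 4 4 0 1 8 9"/><path data-order="1" d="M128 66l0 5 2 2 1 5 29 29"/><path data-order="1" d="M549 49l1 0 2-1 5 0 5-4 2 0 3-3 4 0 1-2 34 0 2 2 8 0 5 3 6 0 1 2 4 0 5 3 1 0 10 11 0 1 6 5 0 2 6 12 0 22"/>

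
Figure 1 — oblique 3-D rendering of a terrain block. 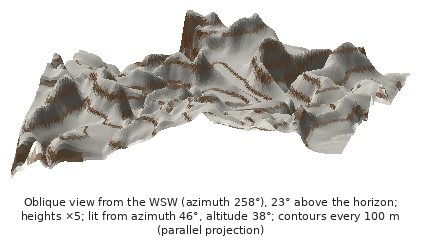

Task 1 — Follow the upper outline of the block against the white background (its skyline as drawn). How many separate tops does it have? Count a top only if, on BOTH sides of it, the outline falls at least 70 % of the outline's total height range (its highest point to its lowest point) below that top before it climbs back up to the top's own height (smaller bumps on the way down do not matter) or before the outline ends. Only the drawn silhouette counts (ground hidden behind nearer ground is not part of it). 0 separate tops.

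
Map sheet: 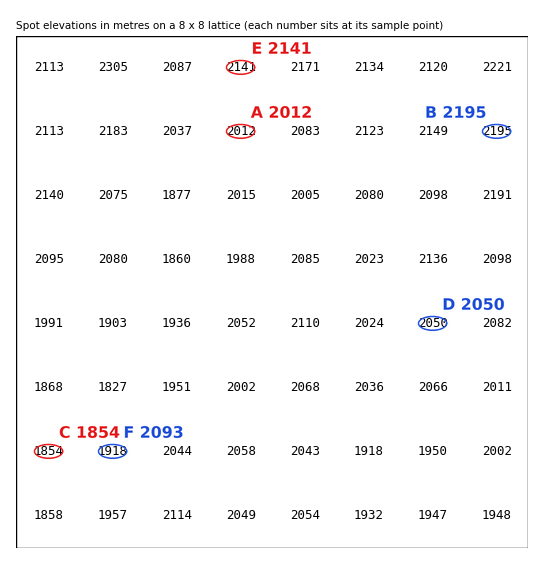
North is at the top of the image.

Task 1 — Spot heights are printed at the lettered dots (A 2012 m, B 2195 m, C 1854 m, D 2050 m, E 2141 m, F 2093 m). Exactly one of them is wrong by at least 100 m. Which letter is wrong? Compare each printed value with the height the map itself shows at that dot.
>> F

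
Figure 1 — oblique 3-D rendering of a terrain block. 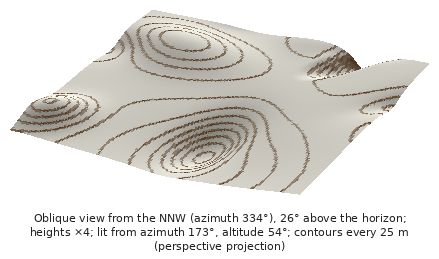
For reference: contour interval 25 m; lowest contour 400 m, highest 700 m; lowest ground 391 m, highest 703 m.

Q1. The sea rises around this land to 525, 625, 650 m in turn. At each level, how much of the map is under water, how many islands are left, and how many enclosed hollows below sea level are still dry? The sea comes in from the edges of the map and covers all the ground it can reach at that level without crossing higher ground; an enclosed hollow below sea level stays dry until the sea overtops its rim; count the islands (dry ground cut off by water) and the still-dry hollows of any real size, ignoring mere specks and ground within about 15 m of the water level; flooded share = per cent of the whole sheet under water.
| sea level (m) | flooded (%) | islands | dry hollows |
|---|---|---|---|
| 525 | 14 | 0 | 0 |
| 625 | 88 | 1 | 0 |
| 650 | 94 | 1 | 0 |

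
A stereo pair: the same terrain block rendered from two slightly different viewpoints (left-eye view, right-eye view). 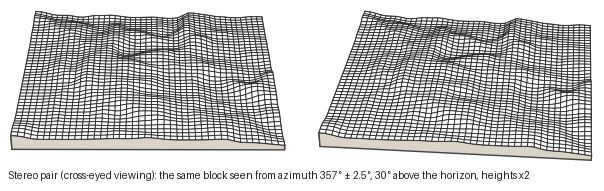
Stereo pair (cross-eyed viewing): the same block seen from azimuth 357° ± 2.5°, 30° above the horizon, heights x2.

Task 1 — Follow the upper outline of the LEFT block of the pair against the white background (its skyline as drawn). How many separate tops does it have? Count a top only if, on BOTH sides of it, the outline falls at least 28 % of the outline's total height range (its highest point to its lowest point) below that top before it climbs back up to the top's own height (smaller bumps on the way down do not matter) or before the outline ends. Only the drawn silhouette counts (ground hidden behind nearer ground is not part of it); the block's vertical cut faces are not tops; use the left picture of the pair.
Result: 3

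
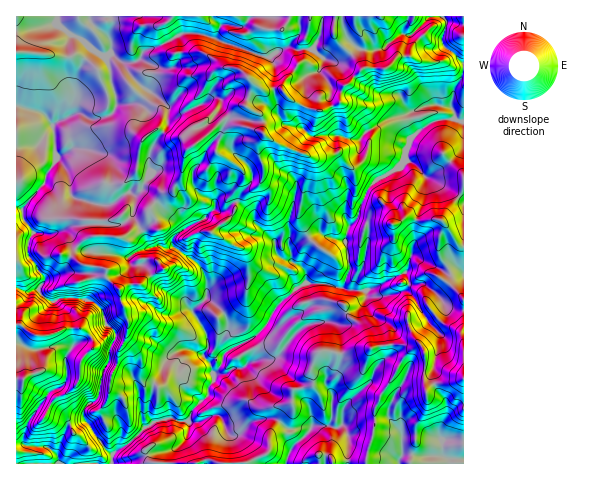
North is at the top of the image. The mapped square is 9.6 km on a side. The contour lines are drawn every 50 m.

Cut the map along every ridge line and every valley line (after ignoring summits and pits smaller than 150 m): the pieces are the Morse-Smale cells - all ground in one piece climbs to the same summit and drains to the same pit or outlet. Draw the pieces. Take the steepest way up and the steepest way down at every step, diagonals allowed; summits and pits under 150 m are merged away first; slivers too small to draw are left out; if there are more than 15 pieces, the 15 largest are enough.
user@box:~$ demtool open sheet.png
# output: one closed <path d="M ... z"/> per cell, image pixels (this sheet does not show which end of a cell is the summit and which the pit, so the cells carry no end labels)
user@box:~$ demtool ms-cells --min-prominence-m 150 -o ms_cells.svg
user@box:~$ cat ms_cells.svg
<path d="M463 16l-447 1 0 270 12 5 11-2 3 6 10 6 8-4 31 3 11 10 4 14 9 7 0 8-6 10 0 11-7 13-3 22-15 14 1 10-14 4-5 4-10 27-10-9-29-2 0 20 330-1 1-26-6-11-5 2-8-2-16 0-7 8-6-5-13 0-13-11-10 0-14 4-18 14-5-3-6-15-4-3-7 1-10 6-11 0 0-3 6-12 14-12 0-7 5-9 1-5 9 0 10-6 8 0 7-6 7-2 17-1 7-4 9-14 13-13 12-5 19-1 9-7 15-6 7-7 2-4-1-7-17-1-5-3 7-16-5-28 3-15 8-7 14-34 7-8 24-13 3-5 5-20 9-9 21-12 16-1 9 3z"/><path d="M455 119l-21 2-24 18-4 12-2 10-4 5-23 13-7 8-14 34-8 7-3 15 5 28-7 16 5 3 17 1 1 7-2 4-7 7-15 6-9 7-19 1-12 5-13 13-9 14-7 4-17 1-7 2-7 6-8 0-10 6-9 0-1 5-5 9 0 7-14 12-5 9-1 6 11 0 10-6 7-1 4 3 6 15 5 3 18-14 14-4 10 0 13 11 13 0 6 5 7-8 16 0 5 2 8-2 6 11 0 27 116-1 0-340z"/><path d="M18 288l-2 0 0 156 13 2 17 0 10 9 10-27 5-4 13-3 0-11 15-14 3-22 7-13 0-11 6-10 0-8-9-7-4-14-11-10-31-3-8 4-10-6-3-6-11 2z"/>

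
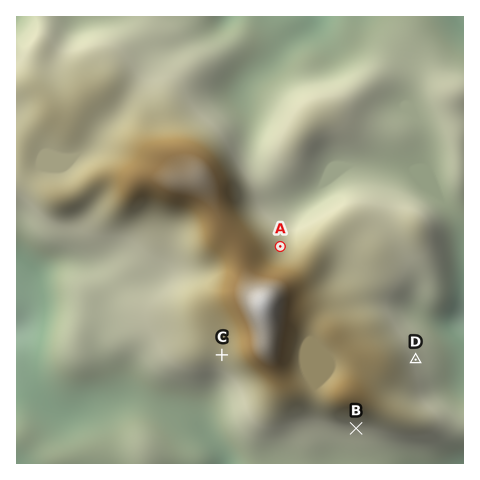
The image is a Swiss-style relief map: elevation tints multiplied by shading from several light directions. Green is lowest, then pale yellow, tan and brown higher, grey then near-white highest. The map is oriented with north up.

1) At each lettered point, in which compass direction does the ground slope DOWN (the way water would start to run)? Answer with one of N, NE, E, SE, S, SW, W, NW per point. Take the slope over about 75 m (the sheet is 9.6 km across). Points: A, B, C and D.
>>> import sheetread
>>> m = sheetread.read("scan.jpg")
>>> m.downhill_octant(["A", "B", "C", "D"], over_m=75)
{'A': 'NE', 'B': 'S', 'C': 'SW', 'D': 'E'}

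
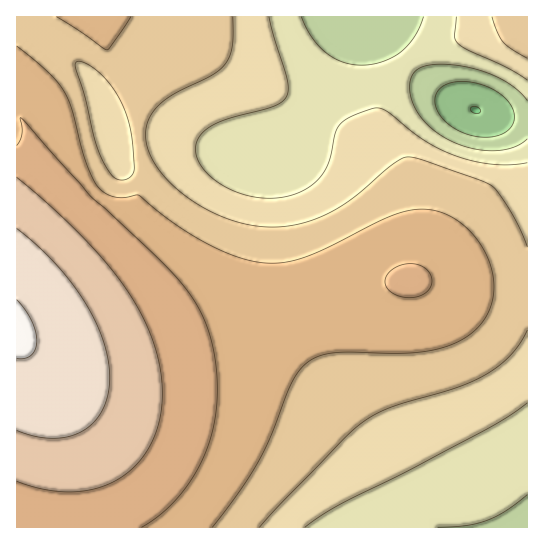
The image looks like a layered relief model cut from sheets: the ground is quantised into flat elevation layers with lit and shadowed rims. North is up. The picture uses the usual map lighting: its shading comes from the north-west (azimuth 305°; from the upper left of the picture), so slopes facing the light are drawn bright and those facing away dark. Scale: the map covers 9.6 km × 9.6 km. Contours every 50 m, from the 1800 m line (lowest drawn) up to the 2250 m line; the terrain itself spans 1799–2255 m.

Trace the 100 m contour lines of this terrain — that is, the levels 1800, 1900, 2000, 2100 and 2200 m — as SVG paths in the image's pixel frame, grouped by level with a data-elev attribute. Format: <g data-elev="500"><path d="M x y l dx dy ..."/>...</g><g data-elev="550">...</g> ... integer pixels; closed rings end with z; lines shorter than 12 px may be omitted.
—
<g data-elev="1800"><path d="M474 113l-4-3 1-3 6 0 4 3-2 3z"/></g><g data-elev="1900"><path d="M438 527l28-1 20-5 20-10 21-16"/><path d="M527 139l-14 8-19 4-21-2-22-8-18-11-13-15-9-17-1-16 4-9 9-7 16-2 22 2 21 5 19 8 15 10 11 12"/><path d="M423 17l-9 20-13 15-19 10-20 3-19-3-17-9-15-16-10-20"/></g><g data-elev="2000"><path d="M259 527l83-86 20-18 13-9 15-6 65-20 29-13 15-9 11-11 10-12 7-13"/><path d="M527 247l-15-33-13-20-7-8-18-8-63-21-8 1-9 5-38 32-21 15-21 10-23 6-26 1-28-5-28-12-26-16-19-17-12-18-6-17 1-17 6-14 12-11 14-9 33-16 13-10 4-8 3-10 1-30"/><path d="M118 180l-5-3-4-6-11-22-13-52-10-30 2-5 5 0 7 3 16 13 12 16 9 20 6 24 2 32-1 4-4 4-6 2z"/><path d="M492 17l5 14 6 11 8 7 16 9"/></g><g data-elev="2100"><path d="M141 527l22-14 19-20 15-23 11-25 7-27 2-28-2-31-6-28-13-28-19-25-29-29-57-52-70-79 1 16-5 12"/><path d="M401 297l14 0 12-6 4-5 1-5-1-6-4-5-8-5-9-1-11 2-9 5-4 7 0 8 6 7z"/></g><g data-elev="2200"><path d="M17 430l18 6 18 2 16-1 13-6 12-9 8-12 6-15 2-17-2-19-5-18-7-19-11-20-14-20-16-19-18-18-20-17"/></g>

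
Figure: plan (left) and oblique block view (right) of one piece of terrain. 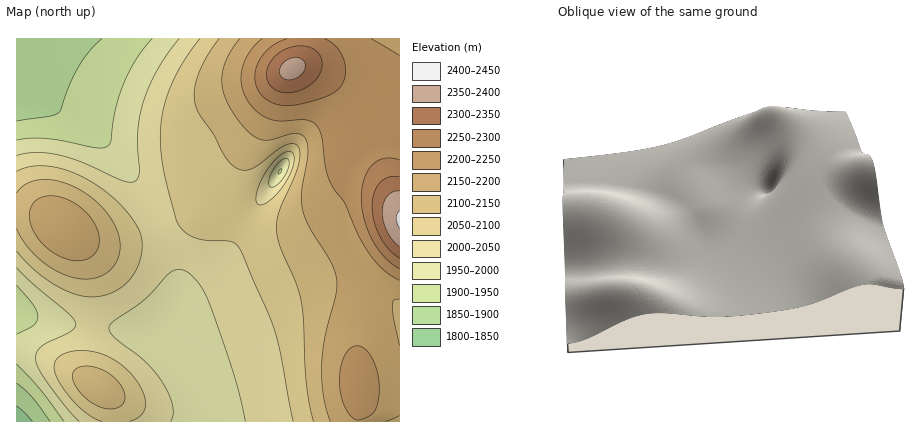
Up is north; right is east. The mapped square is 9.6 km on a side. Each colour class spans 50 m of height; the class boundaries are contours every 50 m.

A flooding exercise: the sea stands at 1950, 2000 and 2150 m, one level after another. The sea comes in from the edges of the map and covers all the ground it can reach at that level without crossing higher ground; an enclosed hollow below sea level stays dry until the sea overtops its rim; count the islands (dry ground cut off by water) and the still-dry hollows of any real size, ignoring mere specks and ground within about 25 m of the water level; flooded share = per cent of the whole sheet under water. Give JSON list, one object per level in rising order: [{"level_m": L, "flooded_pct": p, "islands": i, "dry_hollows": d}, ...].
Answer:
[{"level_m": 1950, "flooded_pct": 9, "islands": 0, "dry_hollows": 0}, {"level_m": 2000, "flooded_pct": 23, "islands": 0, "dry_hollows": 1}, {"level_m": 2150, "flooded_pct": 71, "islands": 1, "dry_hollows": 0}]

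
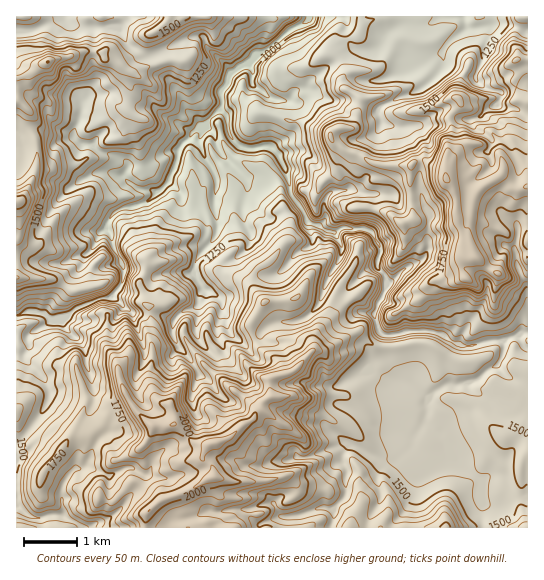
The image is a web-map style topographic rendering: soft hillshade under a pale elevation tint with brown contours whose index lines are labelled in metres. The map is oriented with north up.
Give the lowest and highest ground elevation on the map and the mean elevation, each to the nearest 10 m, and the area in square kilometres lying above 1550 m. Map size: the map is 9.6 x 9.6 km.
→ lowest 900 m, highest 2090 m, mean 1480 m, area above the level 33.2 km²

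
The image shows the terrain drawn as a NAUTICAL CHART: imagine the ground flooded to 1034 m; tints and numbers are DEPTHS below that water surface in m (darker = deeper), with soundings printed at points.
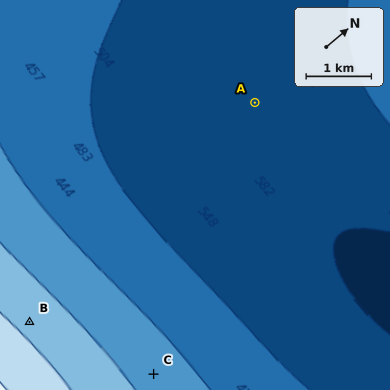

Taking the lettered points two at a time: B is above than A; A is below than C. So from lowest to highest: A C B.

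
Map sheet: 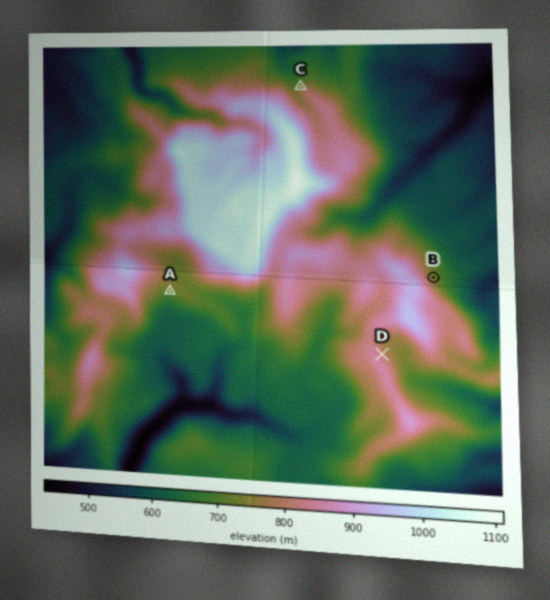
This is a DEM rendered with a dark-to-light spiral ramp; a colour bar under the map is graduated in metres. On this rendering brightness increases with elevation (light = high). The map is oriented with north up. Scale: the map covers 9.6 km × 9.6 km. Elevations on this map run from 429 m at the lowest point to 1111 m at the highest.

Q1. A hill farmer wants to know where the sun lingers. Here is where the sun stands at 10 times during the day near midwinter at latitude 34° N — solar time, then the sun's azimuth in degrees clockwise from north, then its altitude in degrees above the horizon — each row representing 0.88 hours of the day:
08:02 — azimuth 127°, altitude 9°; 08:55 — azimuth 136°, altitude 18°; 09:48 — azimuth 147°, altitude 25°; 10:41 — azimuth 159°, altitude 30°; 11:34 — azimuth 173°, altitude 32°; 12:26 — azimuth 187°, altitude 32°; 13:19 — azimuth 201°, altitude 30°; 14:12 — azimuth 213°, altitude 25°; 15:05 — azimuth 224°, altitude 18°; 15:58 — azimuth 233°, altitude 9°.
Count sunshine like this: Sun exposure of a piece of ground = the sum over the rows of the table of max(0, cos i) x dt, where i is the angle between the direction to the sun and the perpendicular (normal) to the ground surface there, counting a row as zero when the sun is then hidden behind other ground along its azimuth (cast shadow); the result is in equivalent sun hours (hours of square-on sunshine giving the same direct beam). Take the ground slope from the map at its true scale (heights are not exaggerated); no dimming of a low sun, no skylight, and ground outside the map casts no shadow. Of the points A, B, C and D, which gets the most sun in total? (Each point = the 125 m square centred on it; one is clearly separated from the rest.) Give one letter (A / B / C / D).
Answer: A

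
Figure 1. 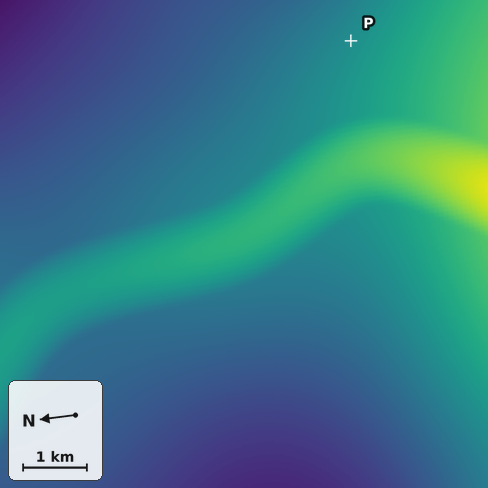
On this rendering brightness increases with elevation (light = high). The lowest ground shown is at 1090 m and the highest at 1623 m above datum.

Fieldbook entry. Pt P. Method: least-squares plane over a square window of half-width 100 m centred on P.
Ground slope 4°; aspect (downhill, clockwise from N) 40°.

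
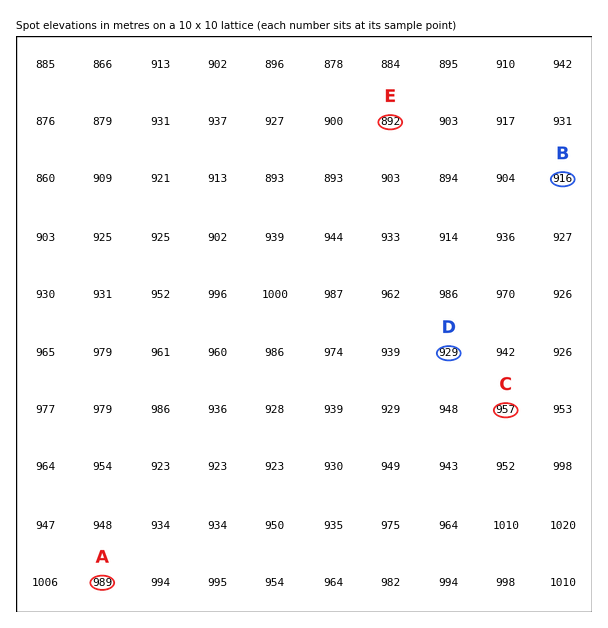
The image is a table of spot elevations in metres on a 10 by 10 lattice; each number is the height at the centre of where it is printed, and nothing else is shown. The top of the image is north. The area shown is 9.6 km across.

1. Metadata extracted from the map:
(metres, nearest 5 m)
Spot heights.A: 990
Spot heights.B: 915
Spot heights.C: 955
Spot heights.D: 930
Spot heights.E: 890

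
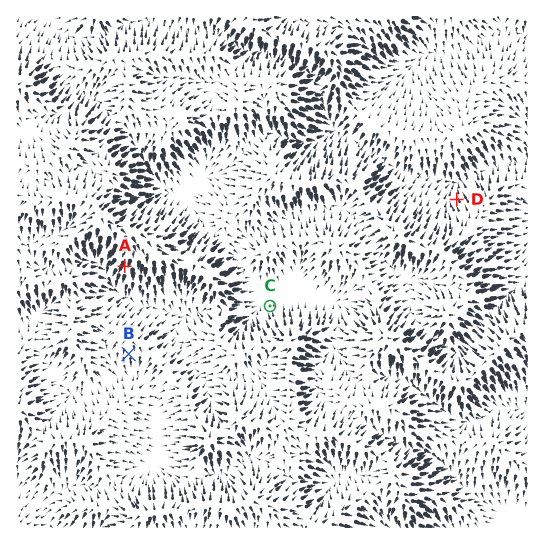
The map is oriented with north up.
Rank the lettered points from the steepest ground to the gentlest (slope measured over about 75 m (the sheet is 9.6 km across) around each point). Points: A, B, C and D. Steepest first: A D B C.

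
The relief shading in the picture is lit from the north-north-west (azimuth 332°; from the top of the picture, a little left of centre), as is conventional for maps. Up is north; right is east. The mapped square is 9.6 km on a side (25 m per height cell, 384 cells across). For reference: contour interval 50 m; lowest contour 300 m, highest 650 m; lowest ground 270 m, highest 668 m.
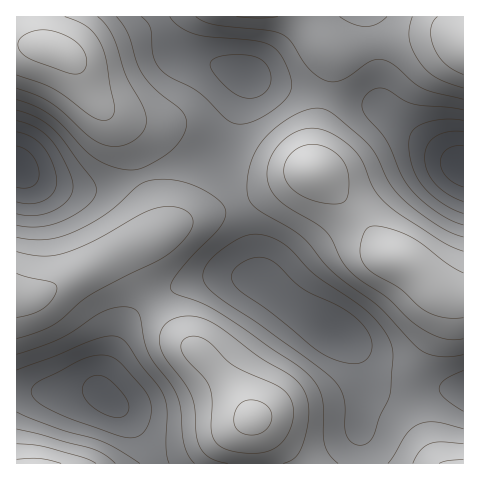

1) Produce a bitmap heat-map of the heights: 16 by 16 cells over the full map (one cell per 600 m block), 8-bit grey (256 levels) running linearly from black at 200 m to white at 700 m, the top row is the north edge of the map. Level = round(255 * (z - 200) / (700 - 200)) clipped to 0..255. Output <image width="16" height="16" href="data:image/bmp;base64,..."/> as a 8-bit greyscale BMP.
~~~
<image width="16" height="16" href="data:image/bmp;base64,Qk02BQAAAAAAADYEAAAoAAAAEAAAABAAAAABAAgAAAAAAAABAAATCwAAEwsAAAABAAAAAAAAAAAAAAEBAQACAgIAAwMDAAQEBAAFBQUABgYGAAcHBwAICAgACQkJAAoKCgALCwsADAwMAA0NDQAODg4ADw8PABAQEAAREREAEhISABMTEwAUFBQAFRUVABYWFgAXFxcAGBgYABkZGQAaGhoAGxsbABwcHAAdHR0AHh4eAB8fHwAgICAAISEhACIiIgAjIyMAJCQkACUlJQAmJiYAJycnACgoKAApKSkAKioqACsrKwAsLCwALS0tAC4uLgAvLy8AMDAwADExMQAyMjIAMzMzADQ0NAA1NTUANjY2ADc3NwA4ODgAOTk5ADo6OgA7OzsAPDw8AD09PQA+Pj4APz8/AEBAQABBQUEAQkJCAENDQwBEREQARUVFAEZGRgBHR0cASEhIAElJSQBKSkoAS0tLAExMTABNTU0ATk5OAE9PTwBQUFAAUVFRAFJSUgBTU1MAVFRUAFVVVQBWVlYAV1dXAFhYWABZWVkAWlpaAFtbWwBcXFwAXV1dAF5eXgBfX18AYGBgAGFhYQBiYmIAY2NjAGRkZABlZWUAZmZmAGdnZwBoaGgAaWlpAGpqagBra2sAbGxsAG1tbQBubm4Ab29vAHBwcABxcXEAcnJyAHNzcwB0dHQAdXV1AHZ2dgB3d3cAeHh4AHl5eQB6enoAe3t7AHx8fAB9fX0Afn5+AH9/fwCAgIAAgYGBAIKCggCDg4MAhISEAIWFhQCGhoYAh4eHAIiIiACJiYkAioqKAIuLiwCMjIwAjY2NAI6OjgCPj48AkJCQAJGRkQCSkpIAk5OTAJSUlACVlZUAlpaWAJeXlwCYmJgAmZmZAJqamgCbm5sAnJycAJ2dnQCenp4An5+fAKCgoAChoaEAoqKiAKOjowCkpKQApaWlAKampgCnp6cAqKioAKmpqQCqqqoAq6urAKysrACtra0Arq6uAK+vrwCwsLAAsbGxALKysgCzs7MAtLS0ALW1tQC2trYAt7e3ALi4uAC5ubkAurq6ALu7uwC8vLwAvb29AL6+vgC/v78AwMDAAMHBwQDCwsIAw8PDAMTExADFxcUAxsbGAMfHxwDIyMgAycnJAMrKygDLy8sAzMzMAM3NzQDOzs4Az8/PANDQ0ADR0dEA0tLSANPT0wDU1NQA1dXVANbW1gDX19cA2NjYANnZ2QDa2toA29vbANzc3ADd3d0A3t7eAN/f3wDg4OAA4eHhAOLi4gDj4+MA5OTkAOXl5QDm5uYA5+fnAOjo6ADp6ekA6urqAOvr6wDs7OwA7e3tAO7u7gDv7+8A8PDwAPHx8QDy8vIA8/PzAPT09AD19fUA9vb2APf39wD4+PgA+fn5APr6+gD7+/sA/Pz8AP39/QD+/v4A////ALyxn4V1hKvI0MOqj4aXsr2HdWRVYIW23OrYr4d8ipiValtNSmKOvdfez6qEd4KHfH9vXF+Ar83OwaqJbWuBjoysm4Z+lr3KuZx8YVNjiKezzr6mmJynpo1yYVxjgarI0c7Jv7KonIdtX2Fyj7TP29Wxsbu/vLCVeGt0kbHQ39W+foaZrbu8rJSJlqy/ysatjUVaepKjqaKWnbfNzsCje1MuVIGXmpaOi6DH39SyiFgvRXOltqyejoaSssa5mXhXPoGnyMq1oI58eY2fl4F2c3K/0tvHpYp6Z2B2kJWHh5ut5OvjvZB1bWZngKCmnJ+31OLhz6uHe4eRl5+po5ulwdk="/>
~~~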